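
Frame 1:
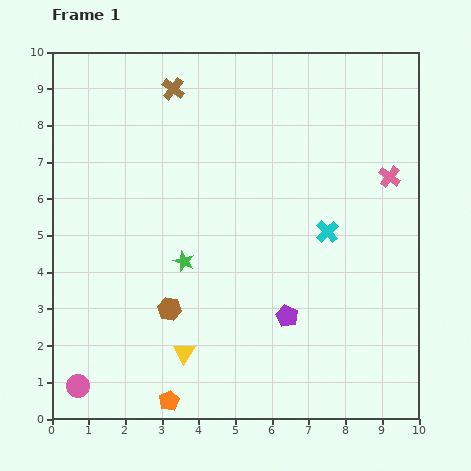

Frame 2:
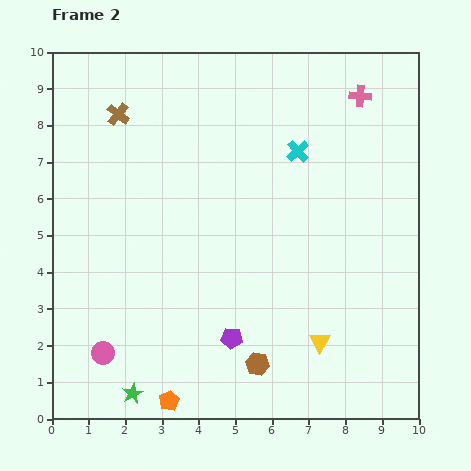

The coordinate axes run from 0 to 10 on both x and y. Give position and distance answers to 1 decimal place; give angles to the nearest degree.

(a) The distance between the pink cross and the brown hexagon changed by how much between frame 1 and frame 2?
+0.8

Distance in frame 1: 7.0. Distance in frame 2: 7.8.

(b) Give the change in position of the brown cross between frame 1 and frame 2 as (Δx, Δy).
(-1.5, -0.7)

The brown cross was at (3.3, 9.0) in frame 1 and (1.8, 8.3) in frame 2.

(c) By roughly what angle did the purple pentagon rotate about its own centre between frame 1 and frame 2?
21° counter-clockwise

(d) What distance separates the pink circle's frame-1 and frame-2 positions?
1.1

The pink circle moved from (0.7, 0.9) to (1.4, 1.8), a distance of √(0.7² + 0.9²) ≈ 1.1.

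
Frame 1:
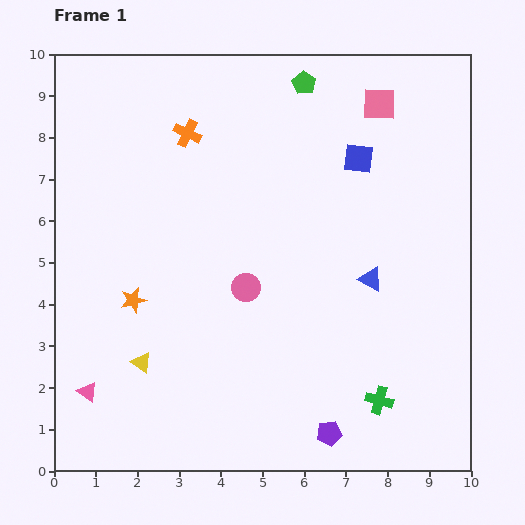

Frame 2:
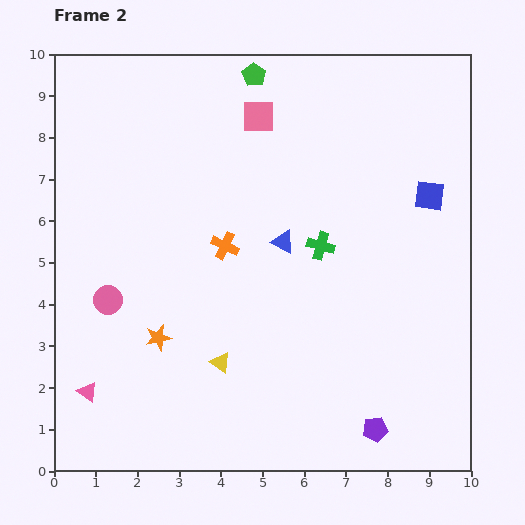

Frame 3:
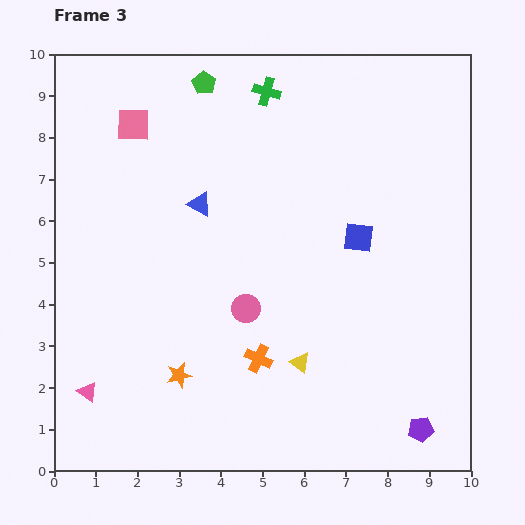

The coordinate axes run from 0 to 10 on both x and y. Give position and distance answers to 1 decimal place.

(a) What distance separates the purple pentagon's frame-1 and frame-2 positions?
1.1

The purple pentagon moved from (6.6, 0.9) to (7.7, 1.0), a distance of √(1.1² + 0.1²) ≈ 1.1.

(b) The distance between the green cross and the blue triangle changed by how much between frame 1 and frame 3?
+0.2

Distance in frame 1: 2.9. Distance in frame 3: 3.1.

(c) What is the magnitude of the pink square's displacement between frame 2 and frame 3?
3.0

The pink square moved from (4.9, 8.5) to (1.9, 8.3), a distance of √(3.0² + 0.2²) ≈ 3.0.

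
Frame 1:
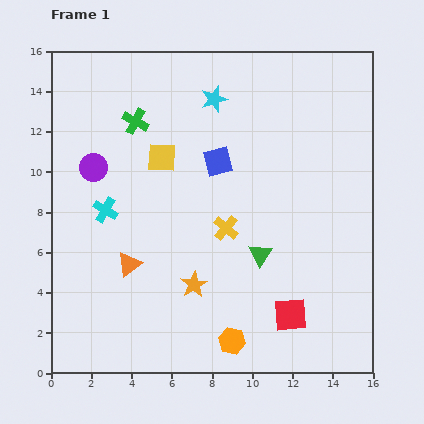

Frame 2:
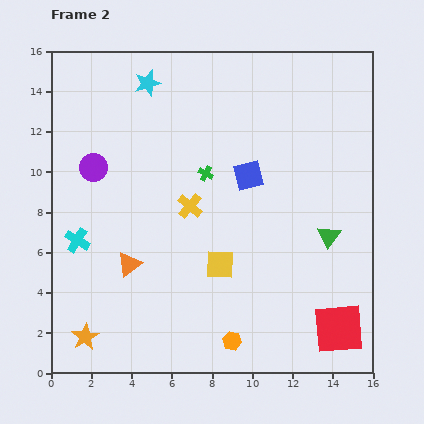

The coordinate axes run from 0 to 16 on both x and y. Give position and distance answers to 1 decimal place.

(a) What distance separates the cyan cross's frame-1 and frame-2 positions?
2.1

The cyan cross moved from (2.7, 8.1) to (1.3, 6.6), a distance of √(1.4² + 1.5²) ≈ 2.1.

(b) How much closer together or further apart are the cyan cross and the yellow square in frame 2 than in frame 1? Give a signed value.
+3.4

Distance in frame 1: 3.8. Distance in frame 2: 7.2.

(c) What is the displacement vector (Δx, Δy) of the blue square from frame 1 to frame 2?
(1.5, -0.7)

The blue square was at (8.3, 10.5) in frame 1 and (9.8, 9.8) in frame 2.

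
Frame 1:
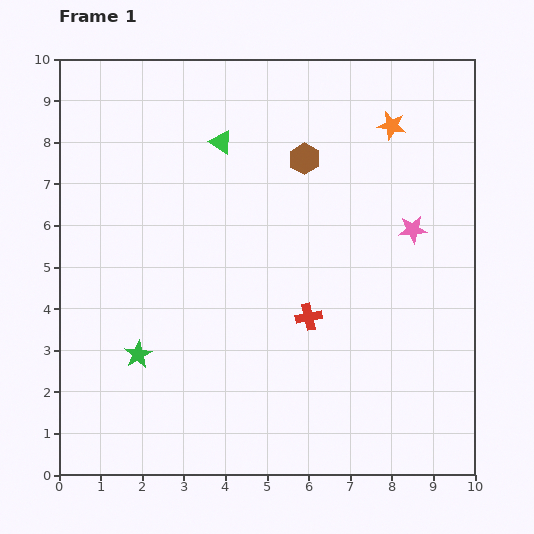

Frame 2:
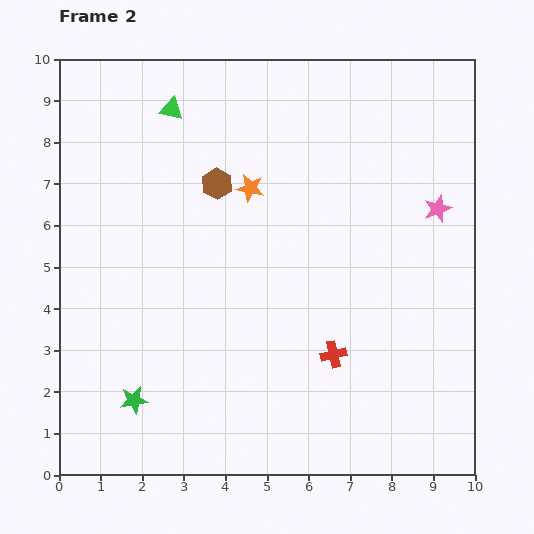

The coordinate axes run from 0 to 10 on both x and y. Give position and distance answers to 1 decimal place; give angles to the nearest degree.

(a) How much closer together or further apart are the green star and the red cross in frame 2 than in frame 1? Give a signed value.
+0.7

Distance in frame 1: 4.2. Distance in frame 2: 4.9.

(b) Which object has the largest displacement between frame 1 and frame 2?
the orange star

(moved 3.7; next 2.2)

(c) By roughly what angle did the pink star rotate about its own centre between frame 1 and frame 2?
15° counter-clockwise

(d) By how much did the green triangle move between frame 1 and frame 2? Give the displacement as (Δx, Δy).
(-1.2, 0.8)

The green triangle was at (3.9, 8.0) in frame 1 and (2.7, 8.8) in frame 2.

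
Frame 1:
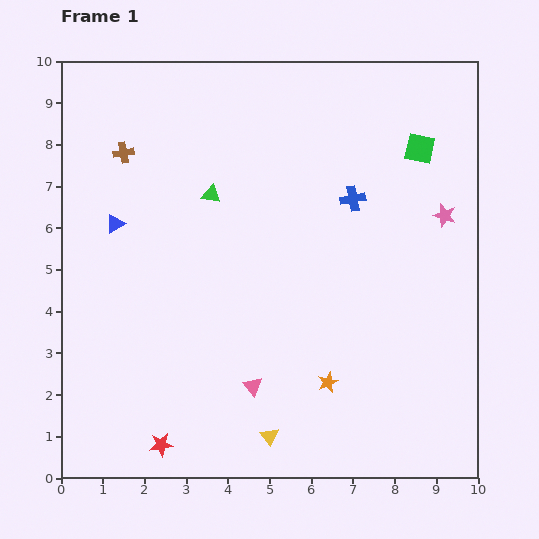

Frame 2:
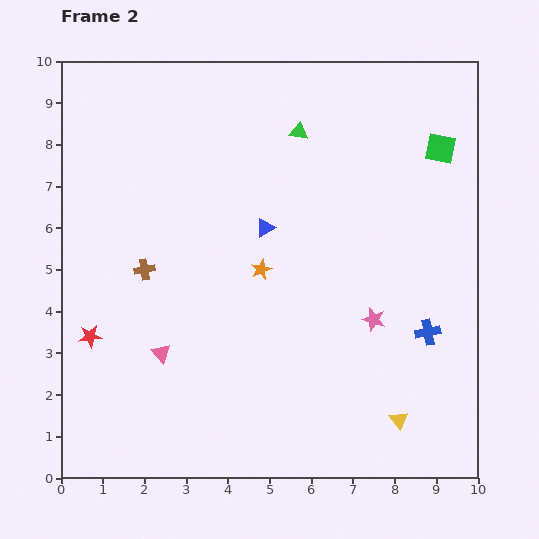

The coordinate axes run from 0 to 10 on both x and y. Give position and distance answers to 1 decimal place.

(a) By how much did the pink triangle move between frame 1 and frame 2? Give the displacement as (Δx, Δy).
(-2.2, 0.8)

The pink triangle was at (4.6, 2.2) in frame 1 and (2.4, 3.0) in frame 2.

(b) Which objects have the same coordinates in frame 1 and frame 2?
none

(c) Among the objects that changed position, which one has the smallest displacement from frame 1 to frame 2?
the green square

(moved 0.5)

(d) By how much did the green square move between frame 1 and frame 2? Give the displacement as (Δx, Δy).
(0.5, 0.0)

The green square was at (8.6, 7.9) in frame 1 and (9.1, 7.9) in frame 2.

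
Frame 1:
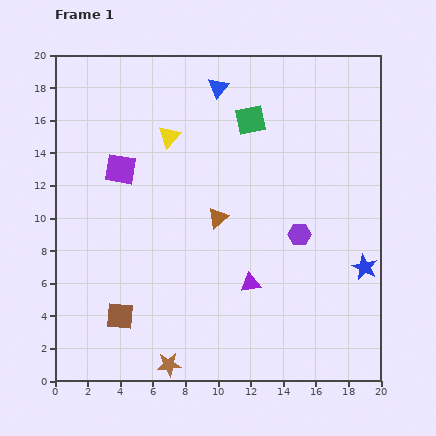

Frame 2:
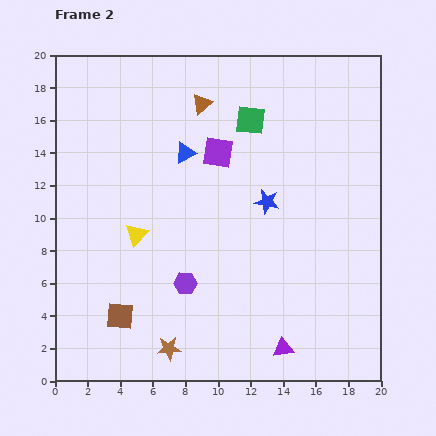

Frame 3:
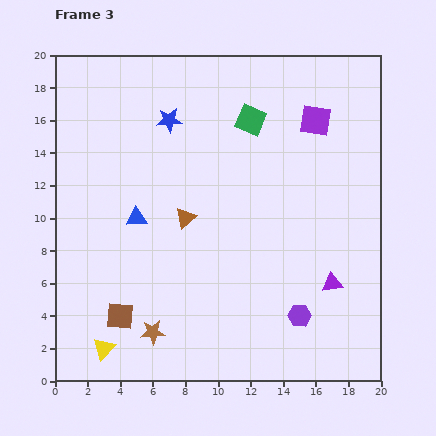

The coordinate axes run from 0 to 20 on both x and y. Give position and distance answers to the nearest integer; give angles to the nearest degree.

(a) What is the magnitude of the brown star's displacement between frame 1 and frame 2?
1

The brown star moved from (7, 1) to (7, 2), a distance of √(0² + 1²) ≈ 1.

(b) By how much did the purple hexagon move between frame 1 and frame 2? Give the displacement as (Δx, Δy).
(-7, -3)

The purple hexagon was at (15, 9) in frame 1 and (8, 6) in frame 2.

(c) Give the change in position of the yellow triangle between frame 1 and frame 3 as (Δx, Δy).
(-4, -13)

The yellow triangle was at (7, 15) in frame 1 and (3, 2) in frame 3.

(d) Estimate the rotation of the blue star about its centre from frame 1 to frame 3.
30° counter-clockwise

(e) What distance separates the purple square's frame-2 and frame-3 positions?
6

The purple square moved from (10, 14) to (16, 16), a distance of √(6² + 2²) ≈ 6.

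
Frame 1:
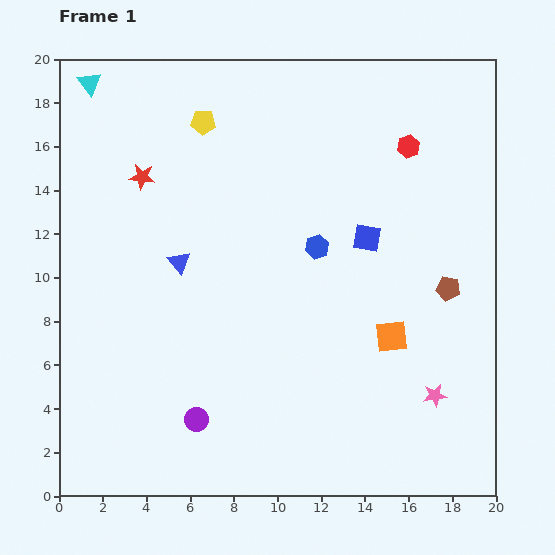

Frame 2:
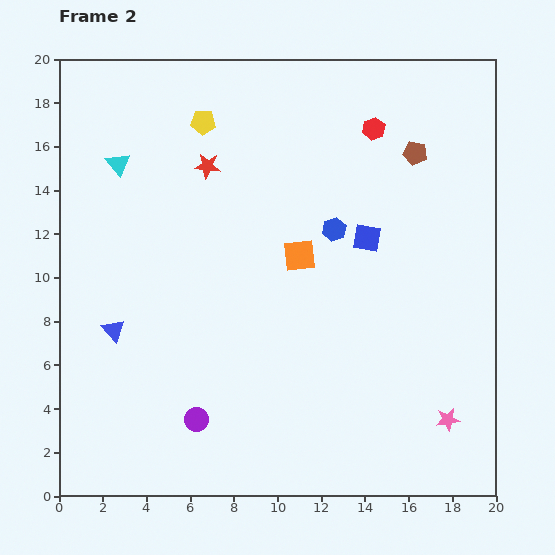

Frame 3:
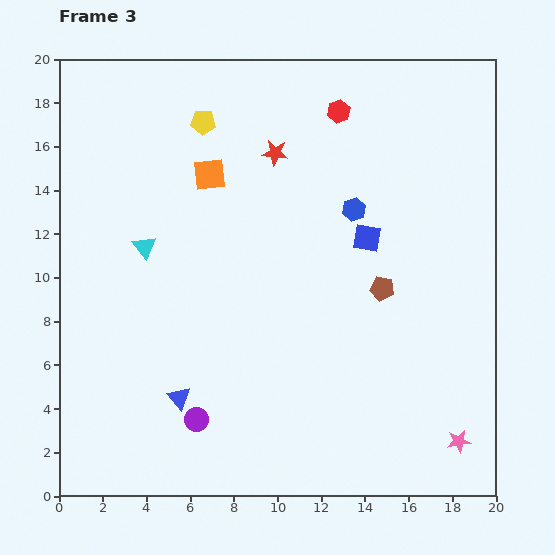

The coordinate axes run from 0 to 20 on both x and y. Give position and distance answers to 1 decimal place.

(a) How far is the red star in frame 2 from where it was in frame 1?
3.0

The red star moved from (3.8, 14.6) to (6.8, 15.1), a distance of √(3.0² + 0.5²) ≈ 3.0.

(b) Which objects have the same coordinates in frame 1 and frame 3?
the purple circle, the blue square, the yellow pentagon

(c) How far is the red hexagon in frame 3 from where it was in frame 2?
1.8

The red hexagon moved from (14.4, 16.8) to (12.8, 17.6), a distance of √(1.6² + 0.8²) ≈ 1.8.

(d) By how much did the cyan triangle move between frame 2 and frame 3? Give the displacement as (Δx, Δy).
(1.2, -3.8)

The cyan triangle was at (2.7, 15.2) in frame 2 and (3.9, 11.4) in frame 3.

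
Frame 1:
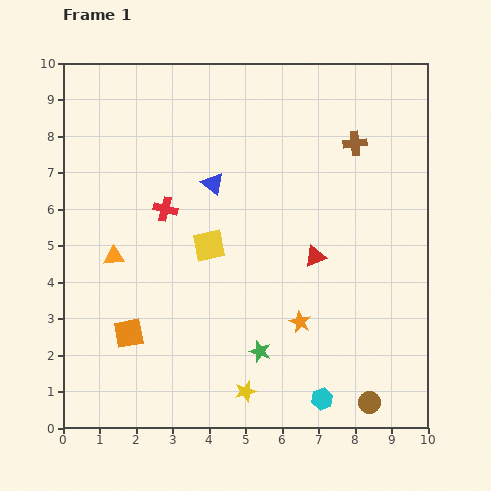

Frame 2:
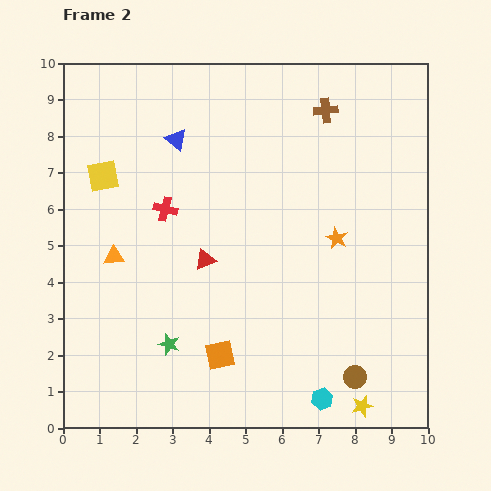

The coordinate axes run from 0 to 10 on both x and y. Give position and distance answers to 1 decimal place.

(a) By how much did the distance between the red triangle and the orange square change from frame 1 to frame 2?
-2.9

Distance in frame 1: 5.5. Distance in frame 2: 2.6.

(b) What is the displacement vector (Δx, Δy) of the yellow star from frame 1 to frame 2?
(3.2, -0.4)

The yellow star was at (5.0, 1.0) in frame 1 and (8.2, 0.6) in frame 2.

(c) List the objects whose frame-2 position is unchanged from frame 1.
the red cross, the orange triangle, the cyan hexagon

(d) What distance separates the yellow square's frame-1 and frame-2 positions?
3.5

The yellow square moved from (4.0, 5.0) to (1.1, 6.9), a distance of √(2.9² + 1.9²) ≈ 3.5.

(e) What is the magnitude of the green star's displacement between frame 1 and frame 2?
2.5

The green star moved from (5.4, 2.1) to (2.9, 2.3), a distance of √(2.5² + 0.2²) ≈ 2.5.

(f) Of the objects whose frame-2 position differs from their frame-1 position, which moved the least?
the brown circle

(moved 0.8)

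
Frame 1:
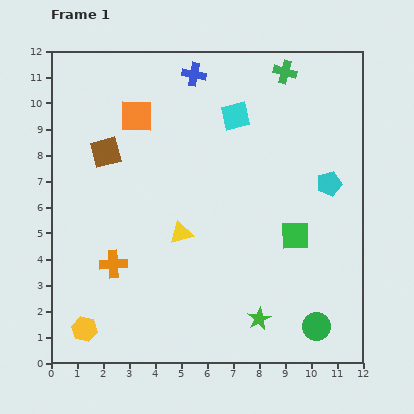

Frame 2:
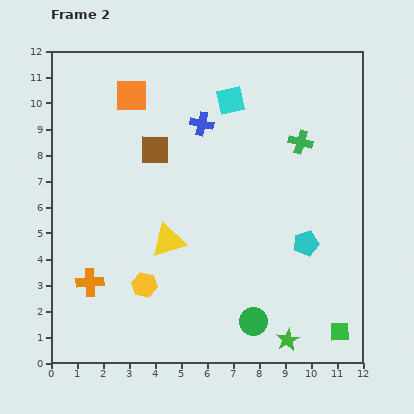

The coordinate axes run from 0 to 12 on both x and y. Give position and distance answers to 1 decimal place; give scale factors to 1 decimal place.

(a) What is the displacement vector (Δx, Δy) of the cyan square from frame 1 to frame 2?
(-0.2, 0.6)

The cyan square was at (7.1, 9.5) in frame 1 and (6.9, 10.1) in frame 2.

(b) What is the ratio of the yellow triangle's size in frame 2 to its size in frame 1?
1.5×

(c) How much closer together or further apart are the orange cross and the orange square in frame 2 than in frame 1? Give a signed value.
+1.6

Distance in frame 1: 5.8. Distance in frame 2: 7.4.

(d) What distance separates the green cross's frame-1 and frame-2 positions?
2.8

The green cross moved from (9.0, 11.2) to (9.6, 8.5), a distance of √(0.6² + 2.7²) ≈ 2.8.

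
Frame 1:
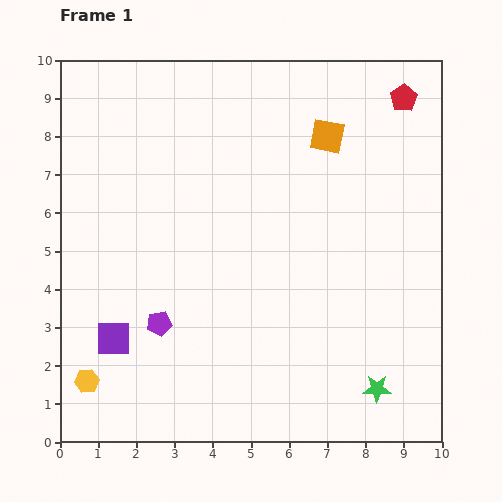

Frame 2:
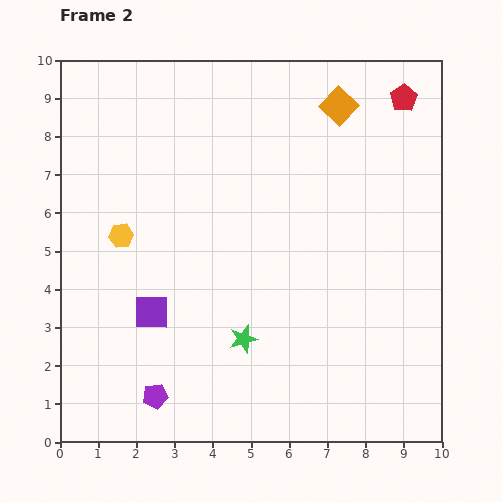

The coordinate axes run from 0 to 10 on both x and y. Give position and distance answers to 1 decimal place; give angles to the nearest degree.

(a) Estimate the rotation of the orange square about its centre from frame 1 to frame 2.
32° clockwise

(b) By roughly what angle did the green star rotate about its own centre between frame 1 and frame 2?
17° counter-clockwise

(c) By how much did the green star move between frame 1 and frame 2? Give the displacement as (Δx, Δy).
(-3.5, 1.3)

The green star was at (8.3, 1.4) in frame 1 and (4.8, 2.7) in frame 2.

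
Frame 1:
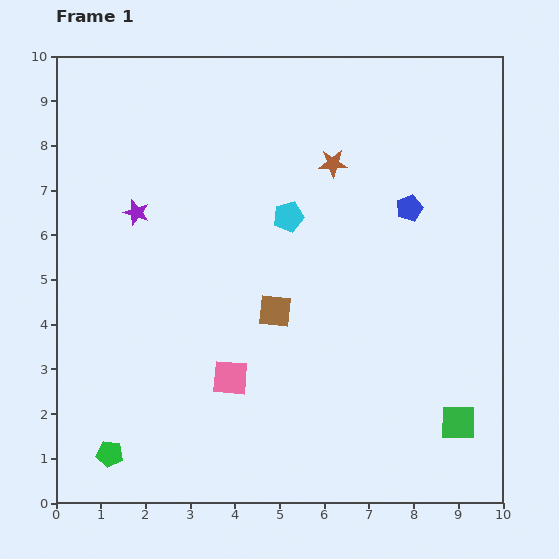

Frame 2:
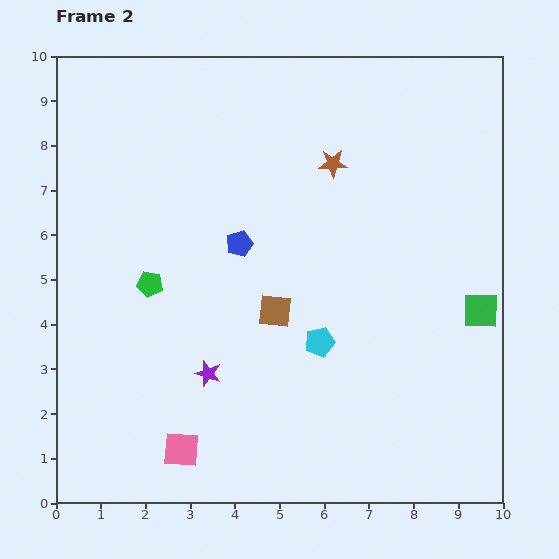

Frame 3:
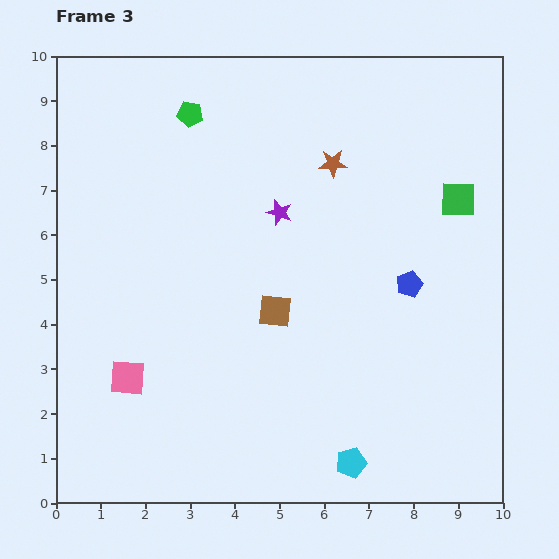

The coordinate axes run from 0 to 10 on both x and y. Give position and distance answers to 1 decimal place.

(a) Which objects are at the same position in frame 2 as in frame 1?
the brown star, the brown square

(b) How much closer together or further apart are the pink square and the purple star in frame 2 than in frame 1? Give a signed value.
-2.5

Distance in frame 1: 4.3. Distance in frame 2: 1.8.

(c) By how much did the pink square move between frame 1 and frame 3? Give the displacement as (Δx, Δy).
(-2.3, 0.0)

The pink square was at (3.9, 2.8) in frame 1 and (1.6, 2.8) in frame 3.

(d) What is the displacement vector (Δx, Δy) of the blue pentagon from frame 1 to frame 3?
(0.0, -1.7)

The blue pentagon was at (7.9, 6.6) in frame 1 and (7.9, 4.9) in frame 3.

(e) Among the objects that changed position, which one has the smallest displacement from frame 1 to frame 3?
the blue pentagon

(moved 1.7)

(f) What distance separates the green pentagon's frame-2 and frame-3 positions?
3.9

The green pentagon moved from (2.1, 4.9) to (3.0, 8.7), a distance of √(0.9² + 3.8²) ≈ 3.9.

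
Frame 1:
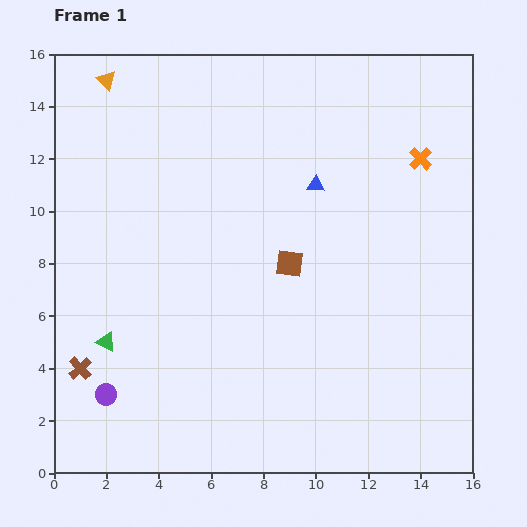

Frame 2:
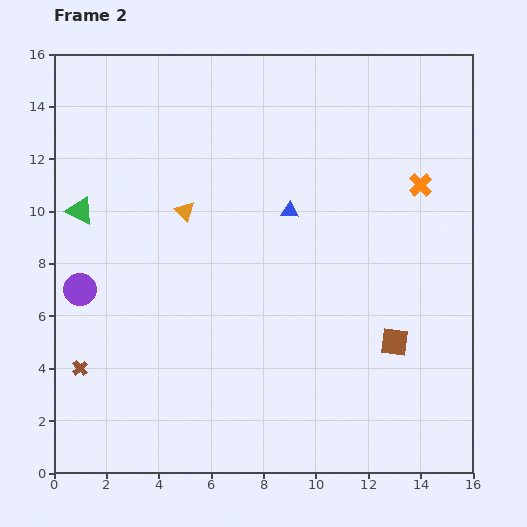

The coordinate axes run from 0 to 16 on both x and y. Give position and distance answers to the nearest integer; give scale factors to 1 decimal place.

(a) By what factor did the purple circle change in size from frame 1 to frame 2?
1.5×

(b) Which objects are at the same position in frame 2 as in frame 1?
the brown cross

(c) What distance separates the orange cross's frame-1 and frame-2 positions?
1

The orange cross moved from (14, 12) to (14, 11), a distance of √(0² + 1²) ≈ 1.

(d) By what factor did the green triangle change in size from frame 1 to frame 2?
1.4×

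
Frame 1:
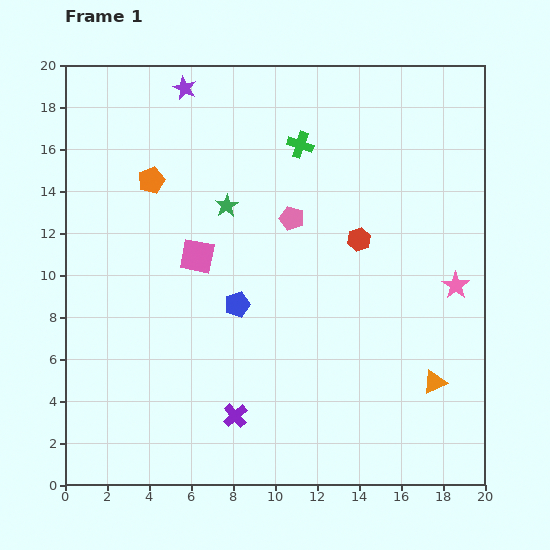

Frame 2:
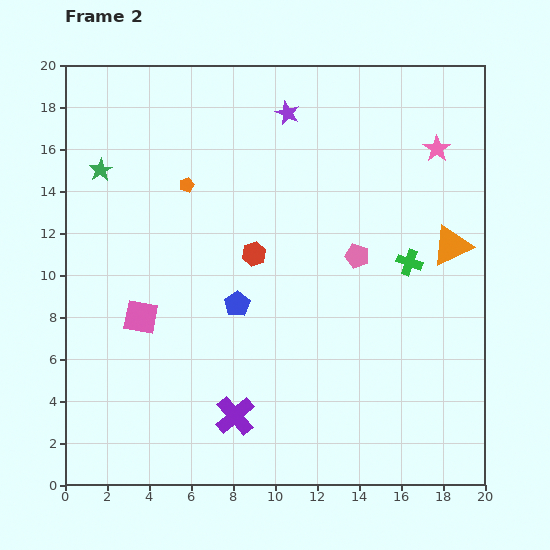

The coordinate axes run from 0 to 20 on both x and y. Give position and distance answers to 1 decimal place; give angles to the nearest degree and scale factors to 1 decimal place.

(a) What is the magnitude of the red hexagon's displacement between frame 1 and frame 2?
5.0

The red hexagon moved from (14.0, 11.7) to (9.0, 11.0), a distance of √(5.0² + 0.7²) ≈ 5.0.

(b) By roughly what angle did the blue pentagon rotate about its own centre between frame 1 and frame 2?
16° counter-clockwise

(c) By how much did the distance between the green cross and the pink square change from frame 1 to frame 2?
+5.9

Distance in frame 1: 7.2. Distance in frame 2: 13.1.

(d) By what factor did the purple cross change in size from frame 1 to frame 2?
1.6×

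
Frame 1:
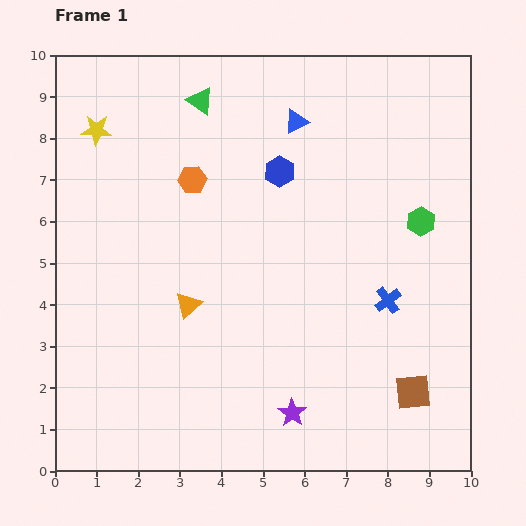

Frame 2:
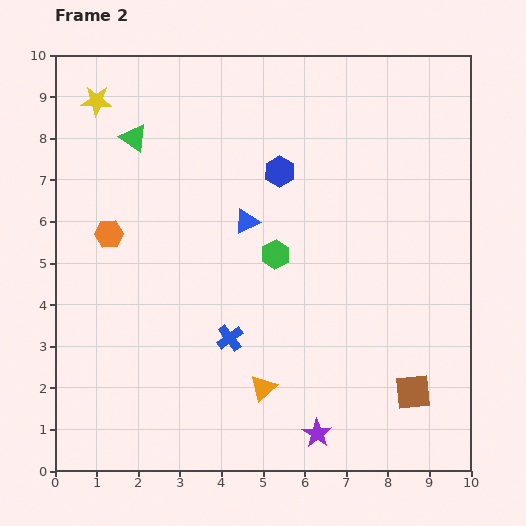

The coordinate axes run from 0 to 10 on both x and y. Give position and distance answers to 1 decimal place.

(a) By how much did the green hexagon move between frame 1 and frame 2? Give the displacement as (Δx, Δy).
(-3.5, -0.8)

The green hexagon was at (8.8, 6.0) in frame 1 and (5.3, 5.2) in frame 2.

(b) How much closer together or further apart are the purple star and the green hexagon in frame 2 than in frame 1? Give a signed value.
-1.1

Distance in frame 1: 5.5. Distance in frame 2: 4.4.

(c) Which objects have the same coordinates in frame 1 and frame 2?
the blue hexagon, the brown square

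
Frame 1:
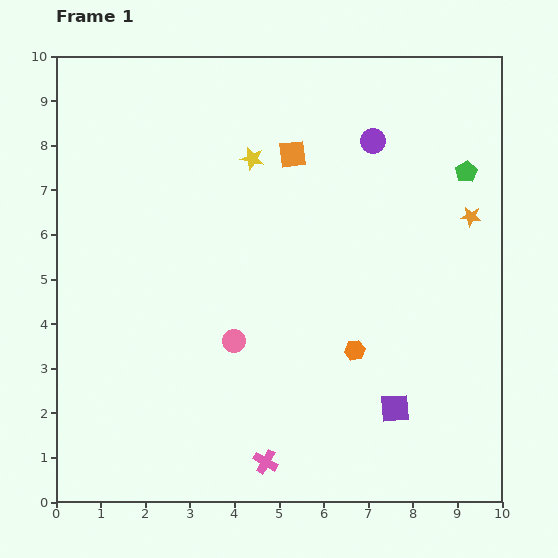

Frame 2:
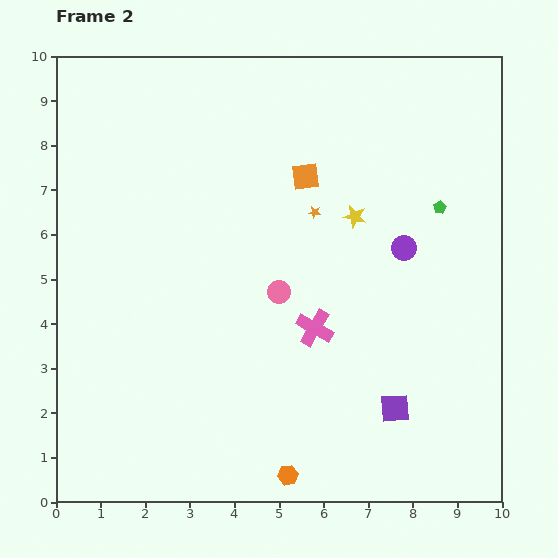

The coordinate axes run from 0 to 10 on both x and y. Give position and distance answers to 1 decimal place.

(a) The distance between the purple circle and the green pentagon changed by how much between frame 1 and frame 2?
-1.0

Distance in frame 1: 2.2. Distance in frame 2: 1.2.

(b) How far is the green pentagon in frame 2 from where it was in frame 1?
1.0

The green pentagon moved from (9.2, 7.4) to (8.6, 6.6), a distance of √(0.6² + 0.8²) ≈ 1.0.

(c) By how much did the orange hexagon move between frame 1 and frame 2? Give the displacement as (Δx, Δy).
(-1.5, -2.8)

The orange hexagon was at (6.7, 3.4) in frame 1 and (5.2, 0.6) in frame 2.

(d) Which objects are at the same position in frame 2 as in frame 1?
the purple square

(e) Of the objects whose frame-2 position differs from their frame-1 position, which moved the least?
the orange square

(moved 0.6)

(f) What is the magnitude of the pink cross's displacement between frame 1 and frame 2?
3.2

The pink cross moved from (4.7, 0.9) to (5.8, 3.9), a distance of √(1.1² + 3.0²) ≈ 3.2.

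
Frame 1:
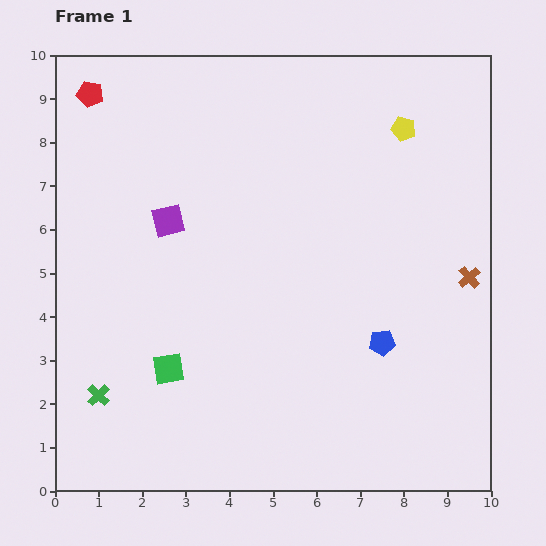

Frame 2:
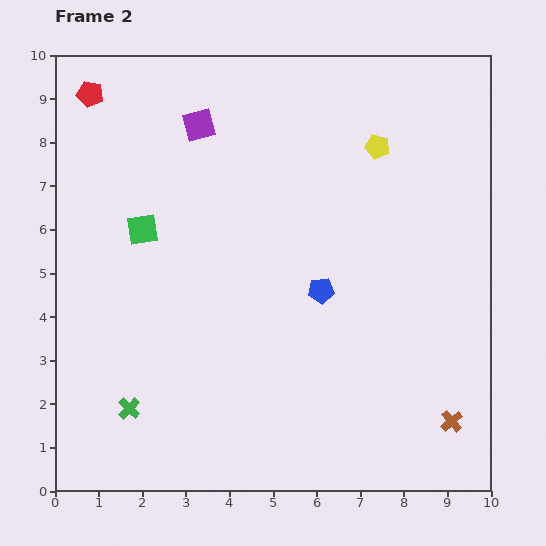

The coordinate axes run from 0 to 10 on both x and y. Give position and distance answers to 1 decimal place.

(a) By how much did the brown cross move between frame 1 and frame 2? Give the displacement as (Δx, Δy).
(-0.4, -3.3)

The brown cross was at (9.5, 4.9) in frame 1 and (9.1, 1.6) in frame 2.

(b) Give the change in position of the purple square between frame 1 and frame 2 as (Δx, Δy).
(0.7, 2.2)

The purple square was at (2.6, 6.2) in frame 1 and (3.3, 8.4) in frame 2.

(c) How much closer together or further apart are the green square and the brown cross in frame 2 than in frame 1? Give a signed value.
+1.2

Distance in frame 1: 7.2. Distance in frame 2: 8.4.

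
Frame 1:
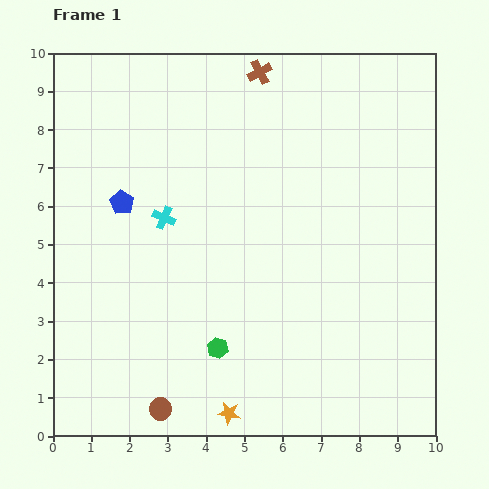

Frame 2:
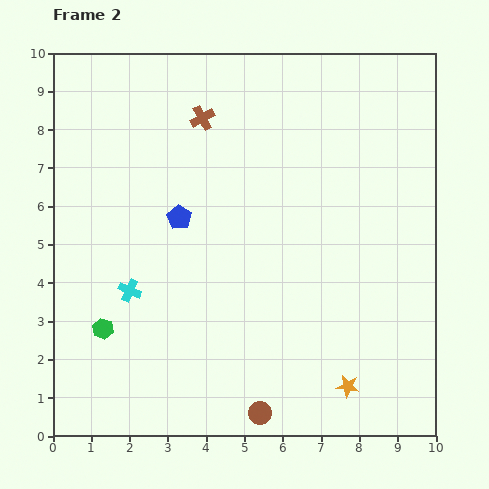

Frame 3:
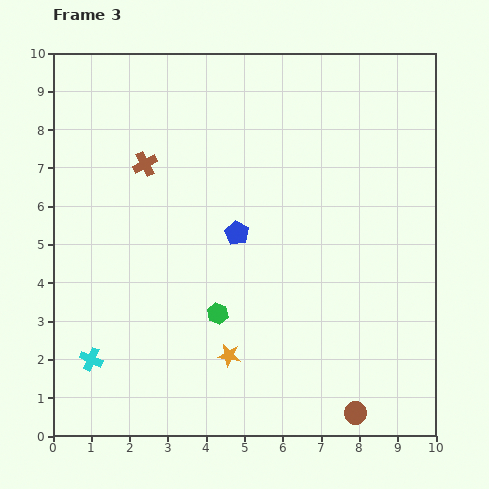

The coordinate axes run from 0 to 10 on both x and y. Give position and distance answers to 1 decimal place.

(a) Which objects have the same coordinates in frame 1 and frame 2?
none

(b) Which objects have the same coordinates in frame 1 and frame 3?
none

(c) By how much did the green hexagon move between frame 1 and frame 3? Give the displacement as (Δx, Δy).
(0.0, 0.9)

The green hexagon was at (4.3, 2.3) in frame 1 and (4.3, 3.2) in frame 3.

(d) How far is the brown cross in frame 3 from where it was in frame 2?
1.9

The brown cross moved from (3.9, 8.3) to (2.4, 7.1), a distance of √(1.5² + 1.2²) ≈ 1.9.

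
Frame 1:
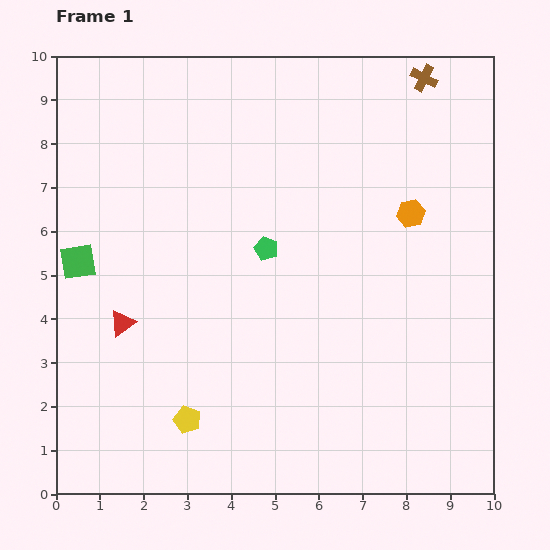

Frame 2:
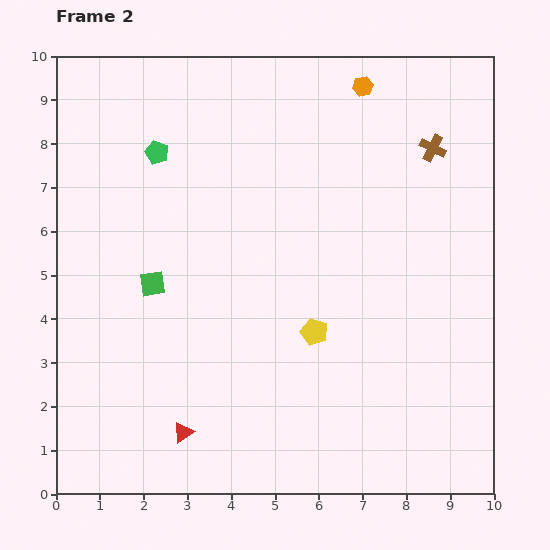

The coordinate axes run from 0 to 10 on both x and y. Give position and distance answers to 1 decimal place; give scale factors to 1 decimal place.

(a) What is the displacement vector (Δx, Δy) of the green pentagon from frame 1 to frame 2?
(-2.5, 2.2)

The green pentagon was at (4.8, 5.6) in frame 1 and (2.3, 7.8) in frame 2.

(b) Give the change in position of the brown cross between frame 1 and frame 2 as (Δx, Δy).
(0.2, -1.6)

The brown cross was at (8.4, 9.5) in frame 1 and (8.6, 7.9) in frame 2.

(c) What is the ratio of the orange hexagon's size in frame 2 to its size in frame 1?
0.7×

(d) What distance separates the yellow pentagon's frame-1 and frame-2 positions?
3.5

The yellow pentagon moved from (3.0, 1.7) to (5.9, 3.7), a distance of √(2.9² + 2.0²) ≈ 3.5.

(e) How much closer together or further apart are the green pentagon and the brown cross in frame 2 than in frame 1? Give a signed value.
+1.0

Distance in frame 1: 5.3. Distance in frame 2: 6.3.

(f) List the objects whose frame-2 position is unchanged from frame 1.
none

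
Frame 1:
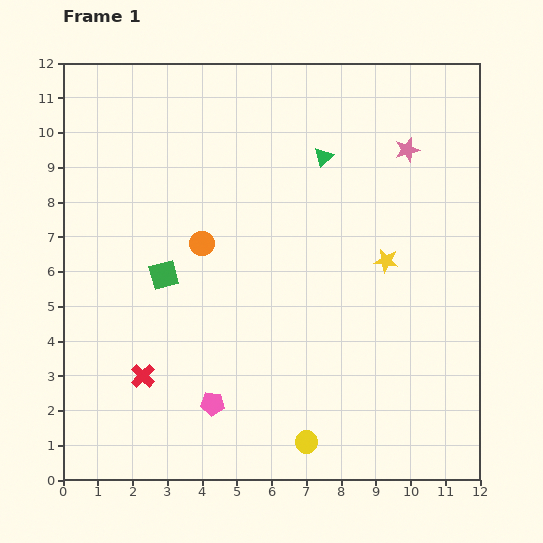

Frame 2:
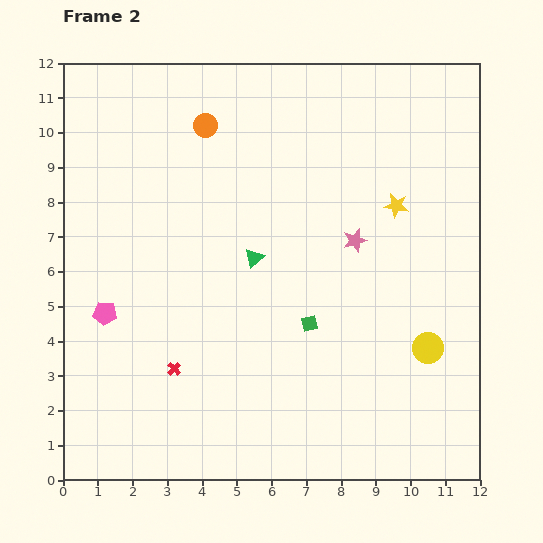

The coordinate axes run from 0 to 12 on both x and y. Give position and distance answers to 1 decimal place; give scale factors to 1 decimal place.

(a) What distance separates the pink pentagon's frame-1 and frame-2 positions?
4.0

The pink pentagon moved from (4.3, 2.2) to (1.2, 4.8), a distance of √(3.1² + 2.6²) ≈ 4.0.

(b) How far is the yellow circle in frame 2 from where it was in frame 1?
4.4

The yellow circle moved from (7.0, 1.1) to (10.5, 3.8), a distance of √(3.5² + 2.7²) ≈ 4.4.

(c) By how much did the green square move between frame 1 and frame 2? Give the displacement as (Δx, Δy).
(4.2, -1.4)

The green square was at (2.9, 5.9) in frame 1 and (7.1, 4.5) in frame 2.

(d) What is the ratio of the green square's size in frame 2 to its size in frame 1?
0.6×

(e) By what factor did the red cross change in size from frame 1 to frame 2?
0.6×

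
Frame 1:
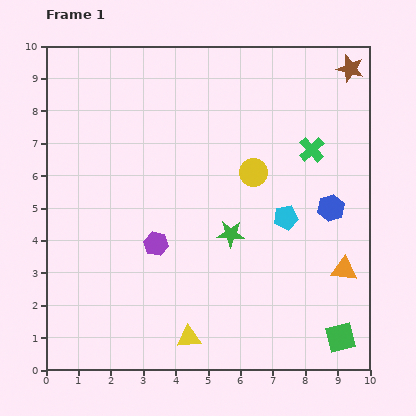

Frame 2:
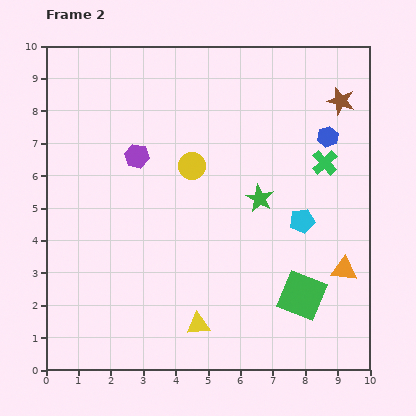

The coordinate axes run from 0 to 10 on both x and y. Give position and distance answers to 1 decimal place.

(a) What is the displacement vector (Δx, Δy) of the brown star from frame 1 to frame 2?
(-0.3, -1.0)

The brown star was at (9.4, 9.3) in frame 1 and (9.1, 8.3) in frame 2.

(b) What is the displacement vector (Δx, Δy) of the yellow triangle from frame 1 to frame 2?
(0.3, 0.4)

The yellow triangle was at (4.4, 1.0) in frame 1 and (4.7, 1.4) in frame 2.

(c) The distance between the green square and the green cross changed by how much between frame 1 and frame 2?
-1.7

Distance in frame 1: 5.9. Distance in frame 2: 4.2.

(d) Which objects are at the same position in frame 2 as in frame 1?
the orange triangle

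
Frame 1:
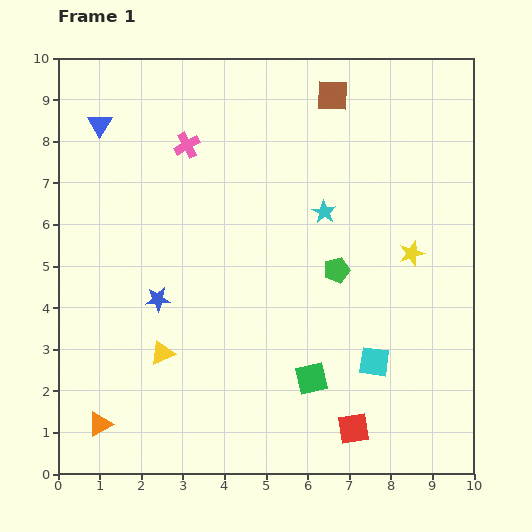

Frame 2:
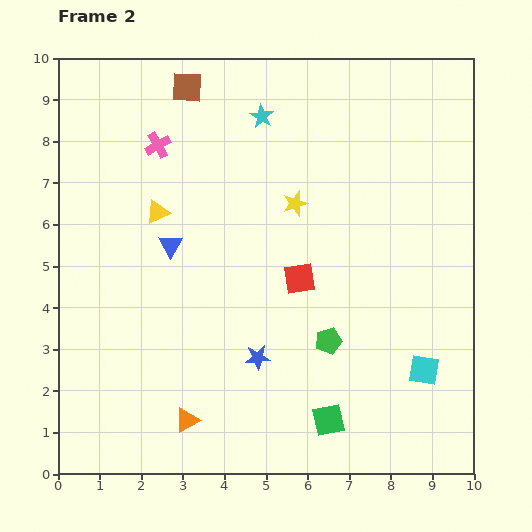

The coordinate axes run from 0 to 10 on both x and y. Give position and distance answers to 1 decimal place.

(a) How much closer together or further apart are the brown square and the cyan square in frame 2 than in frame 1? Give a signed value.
+2.4

Distance in frame 1: 6.5. Distance in frame 2: 8.9.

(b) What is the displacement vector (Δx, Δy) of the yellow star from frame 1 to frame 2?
(-2.8, 1.2)

The yellow star was at (8.5, 5.3) in frame 1 and (5.7, 6.5) in frame 2.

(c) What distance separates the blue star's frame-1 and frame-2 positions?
2.8

The blue star moved from (2.4, 4.2) to (4.8, 2.8), a distance of √(2.4² + 1.4²) ≈ 2.8.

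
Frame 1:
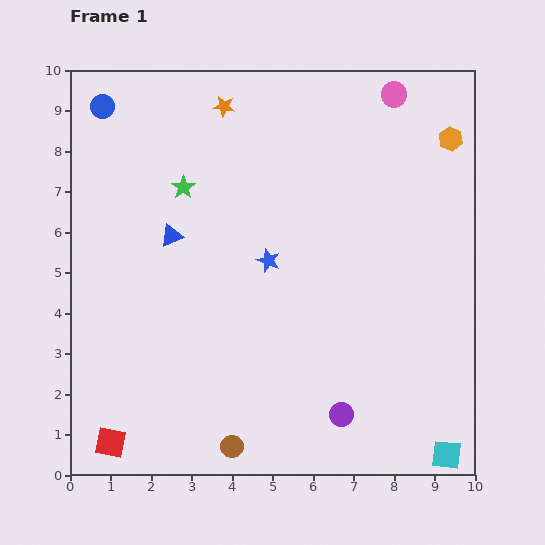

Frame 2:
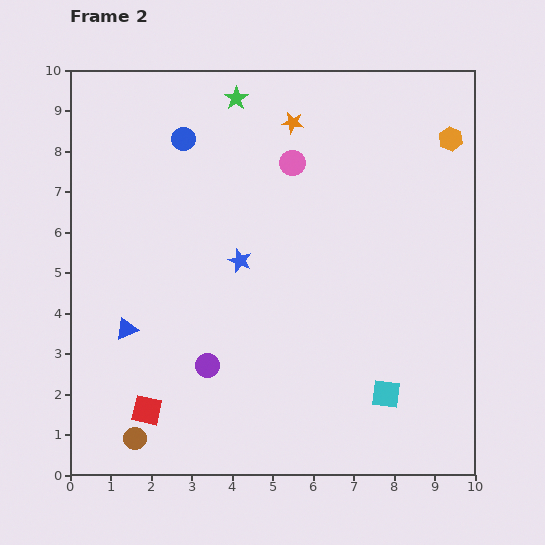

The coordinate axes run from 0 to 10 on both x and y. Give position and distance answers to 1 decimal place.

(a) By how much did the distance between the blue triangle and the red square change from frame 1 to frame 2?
-3.2

Distance in frame 1: 5.3. Distance in frame 2: 2.1.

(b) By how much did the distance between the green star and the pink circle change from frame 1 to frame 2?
-3.6

Distance in frame 1: 5.7. Distance in frame 2: 2.1.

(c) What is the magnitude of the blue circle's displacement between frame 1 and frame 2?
2.2

The blue circle moved from (0.8, 9.1) to (2.8, 8.3), a distance of √(2.0² + 0.8²) ≈ 2.2.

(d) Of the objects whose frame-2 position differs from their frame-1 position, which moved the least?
the blue star

(moved 0.7)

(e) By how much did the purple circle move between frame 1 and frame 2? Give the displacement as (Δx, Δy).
(-3.3, 1.2)

The purple circle was at (6.7, 1.5) in frame 1 and (3.4, 2.7) in frame 2.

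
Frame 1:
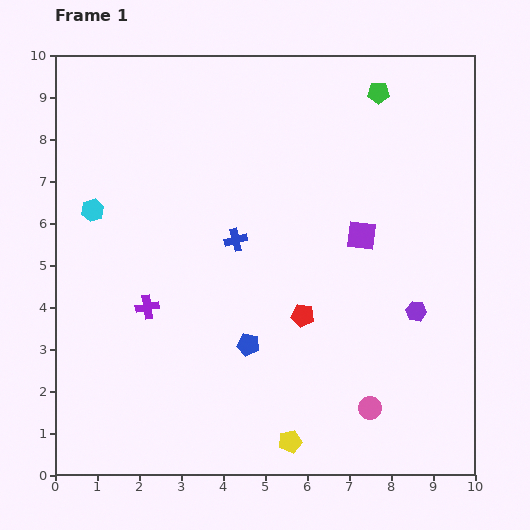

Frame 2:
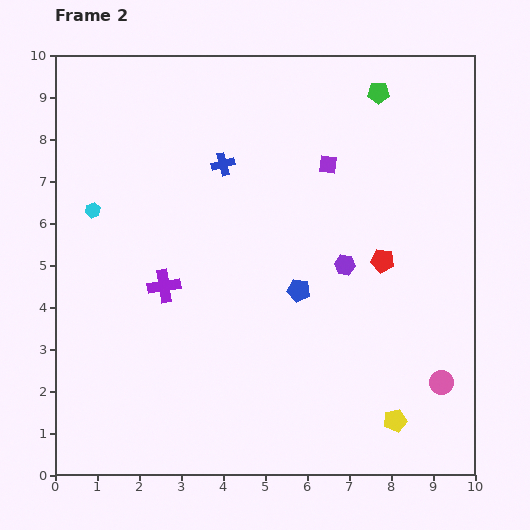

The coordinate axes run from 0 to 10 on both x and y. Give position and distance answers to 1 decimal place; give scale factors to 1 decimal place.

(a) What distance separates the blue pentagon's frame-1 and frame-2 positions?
1.8

The blue pentagon moved from (4.6, 3.1) to (5.8, 4.4), a distance of √(1.2² + 1.3²) ≈ 1.8.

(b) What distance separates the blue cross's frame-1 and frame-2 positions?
1.8

The blue cross moved from (4.3, 5.6) to (4.0, 7.4), a distance of √(0.3² + 1.8²) ≈ 1.8.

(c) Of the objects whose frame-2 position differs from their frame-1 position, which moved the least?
the purple cross

(moved 0.6)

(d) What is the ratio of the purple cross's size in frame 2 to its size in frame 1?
1.4×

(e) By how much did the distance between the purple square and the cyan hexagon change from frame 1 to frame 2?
-0.7

Distance in frame 1: 6.4. Distance in frame 2: 5.7.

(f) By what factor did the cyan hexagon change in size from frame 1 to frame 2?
0.7×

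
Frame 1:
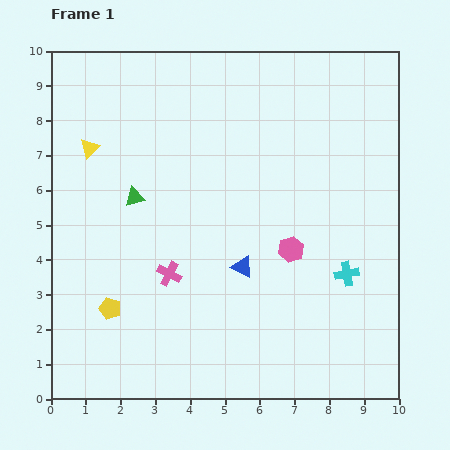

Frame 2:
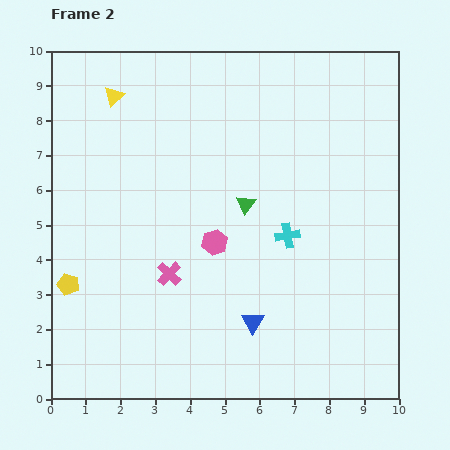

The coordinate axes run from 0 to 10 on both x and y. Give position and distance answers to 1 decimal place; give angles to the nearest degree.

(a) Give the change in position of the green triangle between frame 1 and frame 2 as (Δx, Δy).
(3.2, -0.2)

The green triangle was at (2.4, 5.8) in frame 1 and (5.6, 5.6) in frame 2.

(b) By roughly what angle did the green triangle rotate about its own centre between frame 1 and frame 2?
40° counter-clockwise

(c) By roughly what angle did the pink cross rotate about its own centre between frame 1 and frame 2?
17° clockwise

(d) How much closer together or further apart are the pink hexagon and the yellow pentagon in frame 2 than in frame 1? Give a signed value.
-1.1

Distance in frame 1: 5.5. Distance in frame 2: 4.4.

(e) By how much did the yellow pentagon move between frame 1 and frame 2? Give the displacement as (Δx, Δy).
(-1.2, 0.7)

The yellow pentagon was at (1.7, 2.6) in frame 1 and (0.5, 3.3) in frame 2.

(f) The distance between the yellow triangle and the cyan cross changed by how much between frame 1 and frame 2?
-1.8

Distance in frame 1: 8.2. Distance in frame 2: 6.4.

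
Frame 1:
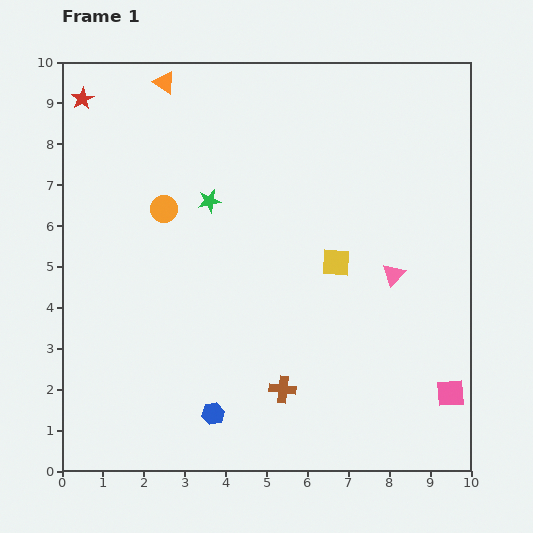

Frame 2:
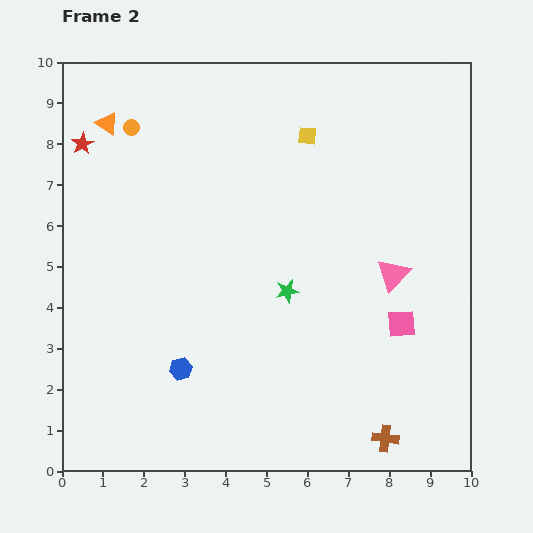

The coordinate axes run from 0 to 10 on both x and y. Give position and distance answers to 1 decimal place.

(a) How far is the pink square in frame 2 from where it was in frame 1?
2.1

The pink square moved from (9.5, 1.9) to (8.3, 3.6), a distance of √(1.2² + 1.7²) ≈ 2.1.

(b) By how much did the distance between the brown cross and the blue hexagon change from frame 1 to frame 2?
+3.5

Distance in frame 1: 1.8. Distance in frame 2: 5.3.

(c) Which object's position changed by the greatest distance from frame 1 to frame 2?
the yellow square

(moved 3.2; next 2.9)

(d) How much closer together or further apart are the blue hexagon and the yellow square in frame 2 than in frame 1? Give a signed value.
+1.7

Distance in frame 1: 4.8. Distance in frame 2: 6.5.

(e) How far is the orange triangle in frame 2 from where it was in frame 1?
1.7

The orange triangle moved from (2.5, 9.5) to (1.1, 8.5), a distance of √(1.4² + 1.0²) ≈ 1.7.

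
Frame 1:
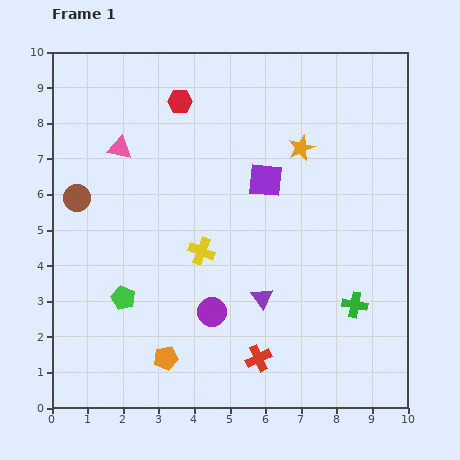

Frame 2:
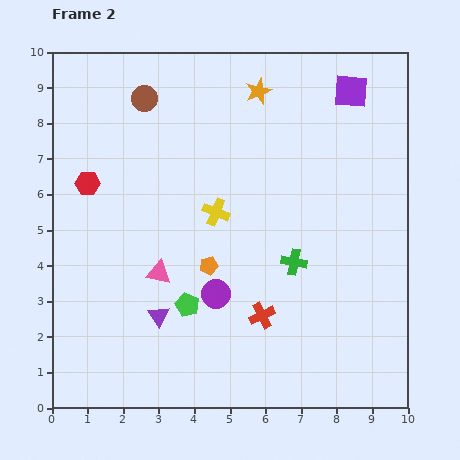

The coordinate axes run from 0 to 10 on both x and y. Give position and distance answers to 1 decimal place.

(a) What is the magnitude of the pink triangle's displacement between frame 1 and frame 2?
3.7

The pink triangle moved from (1.9, 7.3) to (3.0, 3.8), a distance of √(1.1² + 3.5²) ≈ 3.7.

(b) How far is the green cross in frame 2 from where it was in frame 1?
2.1

The green cross moved from (8.5, 2.9) to (6.8, 4.1), a distance of √(1.7² + 1.2²) ≈ 2.1.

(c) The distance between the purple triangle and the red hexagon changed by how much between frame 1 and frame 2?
-1.8

Distance in frame 1: 6.0. Distance in frame 2: 4.2.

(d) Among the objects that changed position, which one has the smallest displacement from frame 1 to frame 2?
the purple circle

(moved 0.5)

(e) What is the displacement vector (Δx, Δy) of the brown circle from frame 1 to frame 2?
(1.9, 2.8)

The brown circle was at (0.7, 5.9) in frame 1 and (2.6, 8.7) in frame 2.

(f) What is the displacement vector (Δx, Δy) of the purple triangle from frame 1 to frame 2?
(-2.9, -0.5)

The purple triangle was at (5.9, 3.1) in frame 1 and (3.0, 2.6) in frame 2.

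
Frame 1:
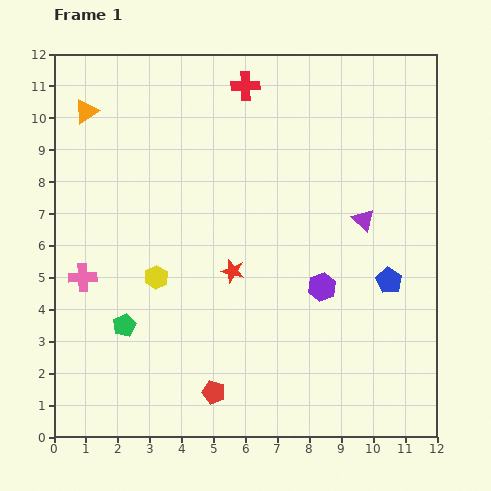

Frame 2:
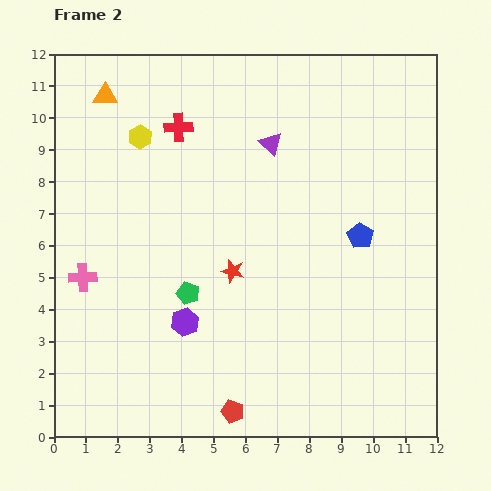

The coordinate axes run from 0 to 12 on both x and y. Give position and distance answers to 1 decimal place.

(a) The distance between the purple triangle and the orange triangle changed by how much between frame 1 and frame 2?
-3.9

Distance in frame 1: 9.3. Distance in frame 2: 5.4.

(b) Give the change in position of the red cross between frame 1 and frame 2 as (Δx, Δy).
(-2.1, -1.3)

The red cross was at (6.0, 11.0) in frame 1 and (3.9, 9.7) in frame 2.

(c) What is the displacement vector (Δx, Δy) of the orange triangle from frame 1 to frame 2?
(0.6, 0.5)

The orange triangle was at (1.0, 10.2) in frame 1 and (1.6, 10.7) in frame 2.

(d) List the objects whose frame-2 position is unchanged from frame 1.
the pink cross, the red star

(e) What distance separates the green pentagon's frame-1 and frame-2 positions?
2.2

The green pentagon moved from (2.2, 3.5) to (4.2, 4.5), a distance of √(2.0² + 1.0²) ≈ 2.2.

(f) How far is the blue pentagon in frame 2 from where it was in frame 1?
1.7

The blue pentagon moved from (10.5, 4.9) to (9.6, 6.3), a distance of √(0.9² + 1.4²) ≈ 1.7.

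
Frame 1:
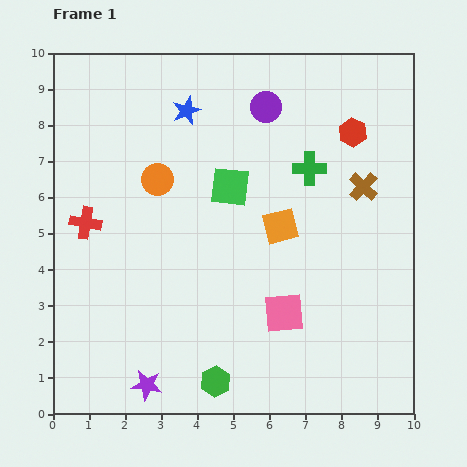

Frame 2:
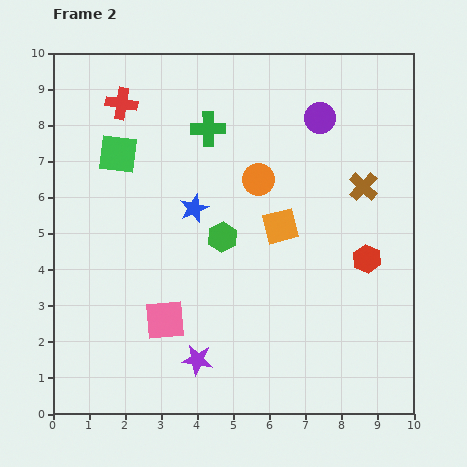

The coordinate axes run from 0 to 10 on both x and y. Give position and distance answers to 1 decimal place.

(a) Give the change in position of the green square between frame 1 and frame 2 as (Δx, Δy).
(-3.1, 0.9)

The green square was at (4.9, 6.3) in frame 1 and (1.8, 7.2) in frame 2.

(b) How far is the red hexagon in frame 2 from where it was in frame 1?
3.5

The red hexagon moved from (8.3, 7.8) to (8.7, 4.3), a distance of √(0.4² + 3.5²) ≈ 3.5.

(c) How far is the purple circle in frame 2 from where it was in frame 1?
1.5

The purple circle moved from (5.9, 8.5) to (7.4, 8.2), a distance of √(1.5² + 0.3²) ≈ 1.5.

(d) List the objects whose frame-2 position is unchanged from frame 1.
the orange square, the brown cross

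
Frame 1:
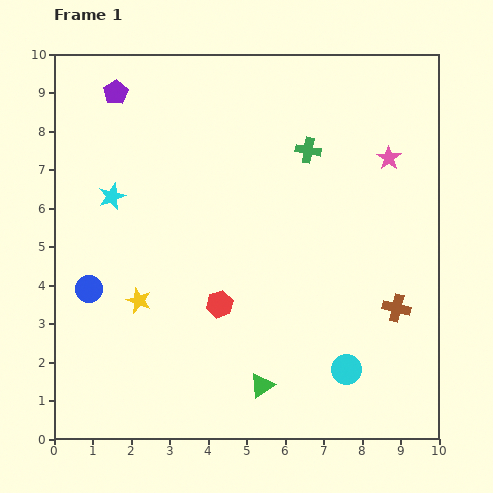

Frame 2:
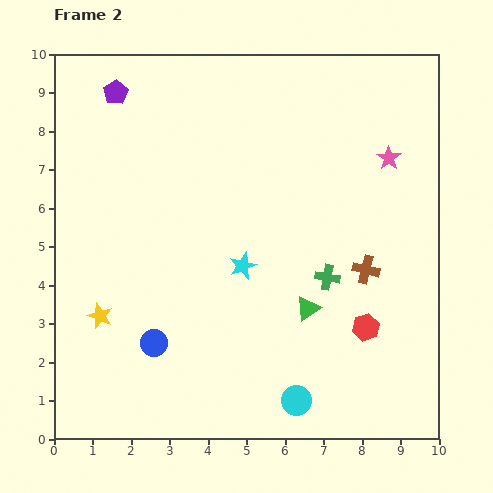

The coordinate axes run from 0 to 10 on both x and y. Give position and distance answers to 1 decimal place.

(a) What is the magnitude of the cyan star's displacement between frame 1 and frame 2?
3.8

The cyan star moved from (1.5, 6.3) to (4.9, 4.5), a distance of √(3.4² + 1.8²) ≈ 3.8.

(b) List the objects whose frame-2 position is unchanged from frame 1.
the purple pentagon, the pink star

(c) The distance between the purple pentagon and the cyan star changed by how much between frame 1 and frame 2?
+2.9

Distance in frame 1: 2.7. Distance in frame 2: 5.6.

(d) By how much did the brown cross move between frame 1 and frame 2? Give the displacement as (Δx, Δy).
(-0.8, 1.0)

The brown cross was at (8.9, 3.4) in frame 1 and (8.1, 4.4) in frame 2.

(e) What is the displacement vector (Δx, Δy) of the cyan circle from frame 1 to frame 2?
(-1.3, -0.8)

The cyan circle was at (7.6, 1.8) in frame 1 and (6.3, 1.0) in frame 2.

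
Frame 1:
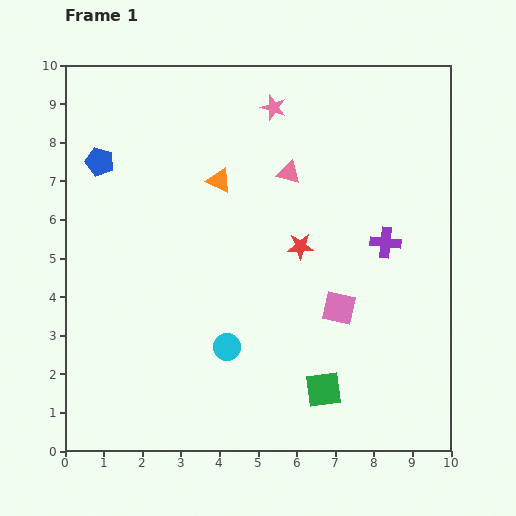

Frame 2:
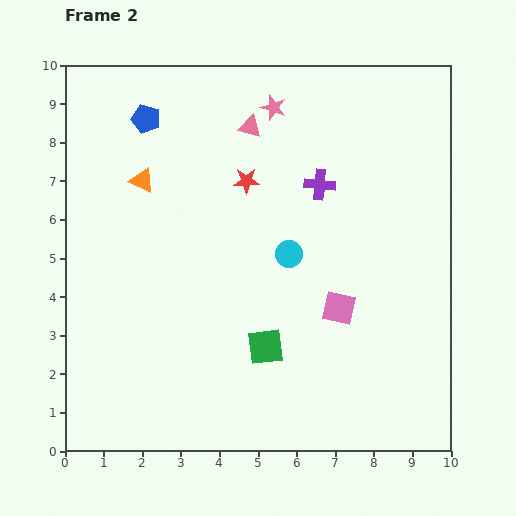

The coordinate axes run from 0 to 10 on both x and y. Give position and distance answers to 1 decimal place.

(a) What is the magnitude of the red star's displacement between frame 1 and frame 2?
2.2

The red star moved from (6.1, 5.3) to (4.7, 7.0), a distance of √(1.4² + 1.7²) ≈ 2.2.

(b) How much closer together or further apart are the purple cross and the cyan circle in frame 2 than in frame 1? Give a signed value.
-2.9

Distance in frame 1: 4.9. Distance in frame 2: 2.0.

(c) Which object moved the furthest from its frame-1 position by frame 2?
the cyan circle

(moved 2.9; next 2.3)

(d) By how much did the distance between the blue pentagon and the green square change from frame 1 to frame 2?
-1.6

Distance in frame 1: 8.3. Distance in frame 2: 6.7.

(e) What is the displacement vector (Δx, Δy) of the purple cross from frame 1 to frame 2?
(-1.7, 1.5)

The purple cross was at (8.3, 5.4) in frame 1 and (6.6, 6.9) in frame 2.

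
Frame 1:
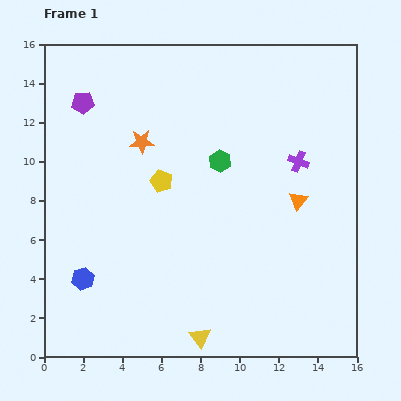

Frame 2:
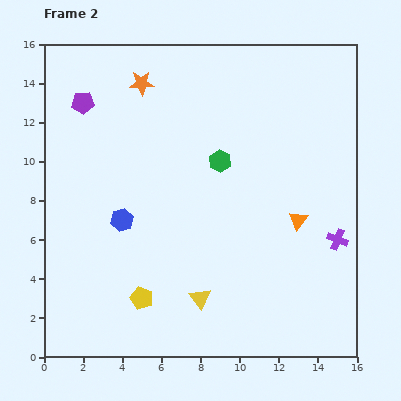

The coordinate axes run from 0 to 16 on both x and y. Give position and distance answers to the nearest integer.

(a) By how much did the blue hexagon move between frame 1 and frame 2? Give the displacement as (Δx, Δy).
(2, 3)

The blue hexagon was at (2, 4) in frame 1 and (4, 7) in frame 2.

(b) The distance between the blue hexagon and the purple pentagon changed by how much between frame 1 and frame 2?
-3

Distance in frame 1: 9. Distance in frame 2: 6.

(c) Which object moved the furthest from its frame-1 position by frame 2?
the yellow pentagon

(moved 6; next 4)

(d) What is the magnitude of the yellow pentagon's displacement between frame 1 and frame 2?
6

The yellow pentagon moved from (6, 9) to (5, 3), a distance of √(1² + 6²) ≈ 6.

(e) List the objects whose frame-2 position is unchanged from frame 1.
the green hexagon, the purple pentagon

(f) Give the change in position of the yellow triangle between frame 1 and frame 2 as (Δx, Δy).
(0, 2)

The yellow triangle was at (8, 1) in frame 1 and (8, 3) in frame 2.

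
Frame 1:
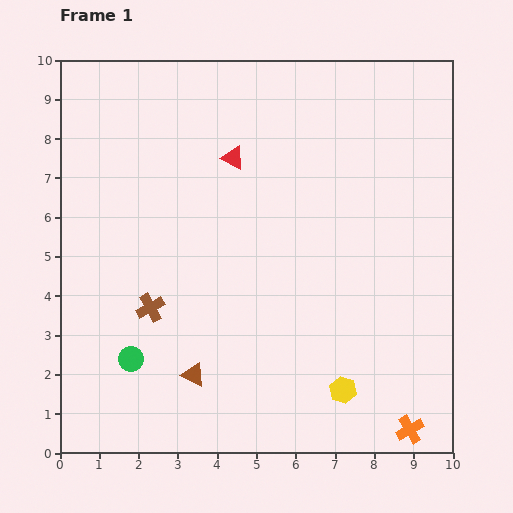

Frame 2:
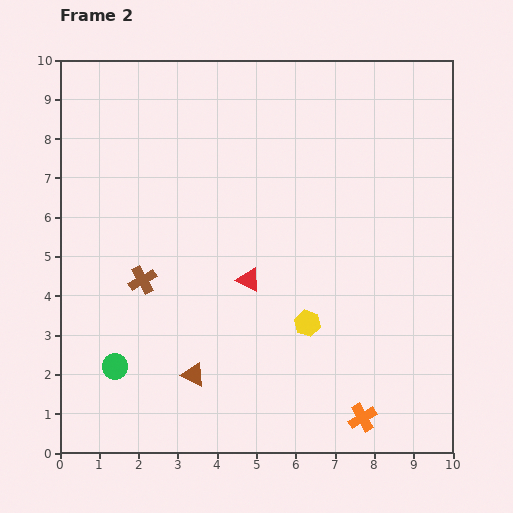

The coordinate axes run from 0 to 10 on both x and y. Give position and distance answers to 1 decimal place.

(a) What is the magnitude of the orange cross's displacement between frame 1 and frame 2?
1.2

The orange cross moved from (8.9, 0.6) to (7.7, 0.9), a distance of √(1.2² + 0.3²) ≈ 1.2.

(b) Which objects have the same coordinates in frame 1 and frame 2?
the brown triangle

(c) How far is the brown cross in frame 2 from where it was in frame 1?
0.7

The brown cross moved from (2.3, 3.7) to (2.1, 4.4), a distance of √(0.2² + 0.7²) ≈ 0.7.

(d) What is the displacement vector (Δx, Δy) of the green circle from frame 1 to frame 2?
(-0.4, -0.2)

The green circle was at (1.8, 2.4) in frame 1 and (1.4, 2.2) in frame 2.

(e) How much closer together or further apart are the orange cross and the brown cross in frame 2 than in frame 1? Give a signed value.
-0.7

Distance in frame 1: 7.3. Distance in frame 2: 6.6.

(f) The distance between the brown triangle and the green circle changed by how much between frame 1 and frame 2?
+0.4

Distance in frame 1: 1.6. Distance in frame 2: 2.0.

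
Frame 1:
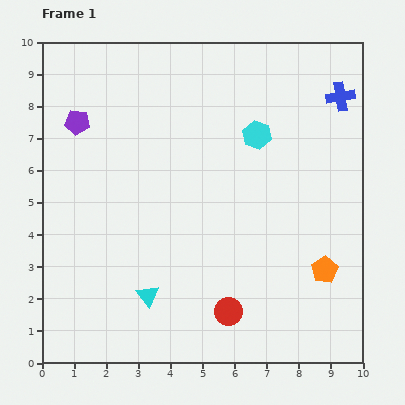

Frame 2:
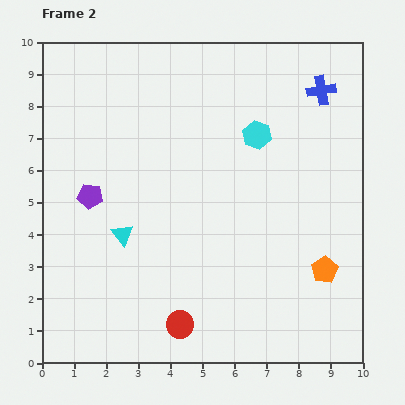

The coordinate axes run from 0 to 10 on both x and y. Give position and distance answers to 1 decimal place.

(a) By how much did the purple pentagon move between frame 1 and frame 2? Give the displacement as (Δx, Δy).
(0.4, -2.3)

The purple pentagon was at (1.1, 7.5) in frame 1 and (1.5, 5.2) in frame 2.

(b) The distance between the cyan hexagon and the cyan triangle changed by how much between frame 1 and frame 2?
-0.8

Distance in frame 1: 6.0. Distance in frame 2: 5.2.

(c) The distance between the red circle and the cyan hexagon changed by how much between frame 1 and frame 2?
+0.8

Distance in frame 1: 5.6. Distance in frame 2: 6.4.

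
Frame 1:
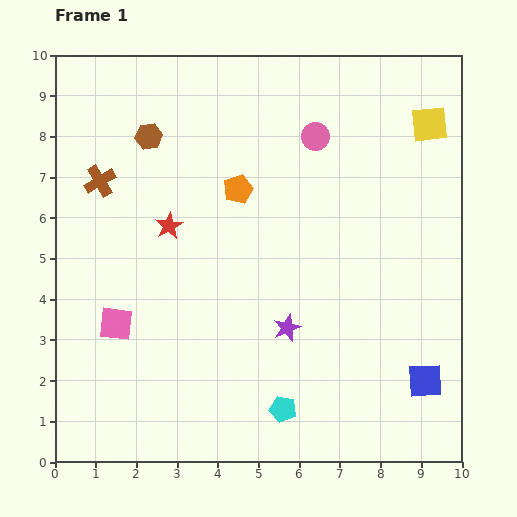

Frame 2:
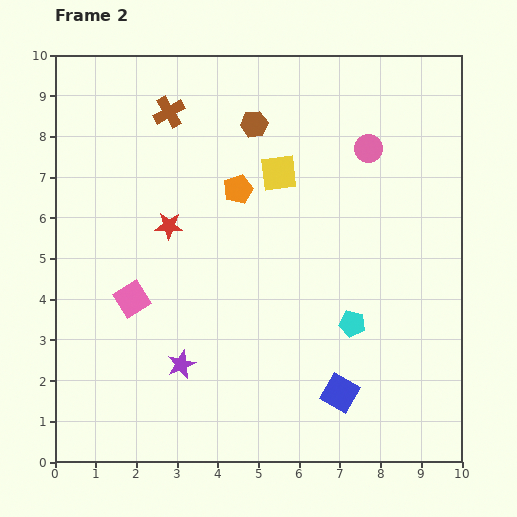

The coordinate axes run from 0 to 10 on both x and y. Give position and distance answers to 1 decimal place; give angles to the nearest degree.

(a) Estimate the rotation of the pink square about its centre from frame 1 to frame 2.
39° counter-clockwise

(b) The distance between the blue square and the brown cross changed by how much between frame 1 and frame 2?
-1.3

Distance in frame 1: 9.4. Distance in frame 2: 8.1.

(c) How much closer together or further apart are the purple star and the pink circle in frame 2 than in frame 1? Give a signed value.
+2.2

Distance in frame 1: 4.8. Distance in frame 2: 7.0.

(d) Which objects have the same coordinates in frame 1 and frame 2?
the orange pentagon, the red star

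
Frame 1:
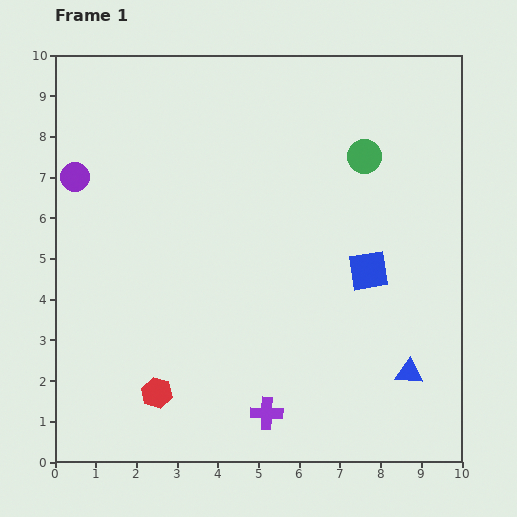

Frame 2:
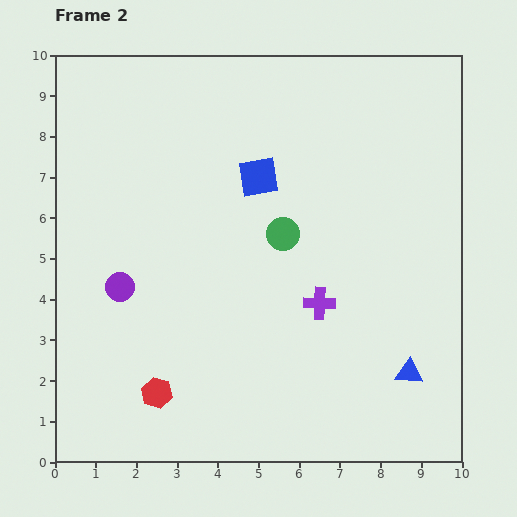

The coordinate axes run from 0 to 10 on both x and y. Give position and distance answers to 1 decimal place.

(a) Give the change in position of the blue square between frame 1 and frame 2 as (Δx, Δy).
(-2.7, 2.3)

The blue square was at (7.7, 4.7) in frame 1 and (5.0, 7.0) in frame 2.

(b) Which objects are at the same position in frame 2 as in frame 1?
the blue triangle, the red hexagon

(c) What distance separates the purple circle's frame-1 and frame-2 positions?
2.9

The purple circle moved from (0.5, 7.0) to (1.6, 4.3), a distance of √(1.1² + 2.7²) ≈ 2.9.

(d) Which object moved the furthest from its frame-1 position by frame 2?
the blue square

(moved 3.5; next 3.0)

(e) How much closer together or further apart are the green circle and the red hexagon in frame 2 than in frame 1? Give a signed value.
-2.7

Distance in frame 1: 7.7. Distance in frame 2: 5.0.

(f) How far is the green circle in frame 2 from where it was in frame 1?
2.8

The green circle moved from (7.6, 7.5) to (5.6, 5.6), a distance of √(2.0² + 1.9²) ≈ 2.8.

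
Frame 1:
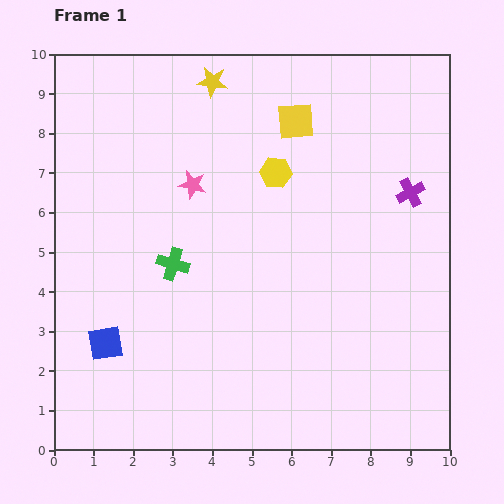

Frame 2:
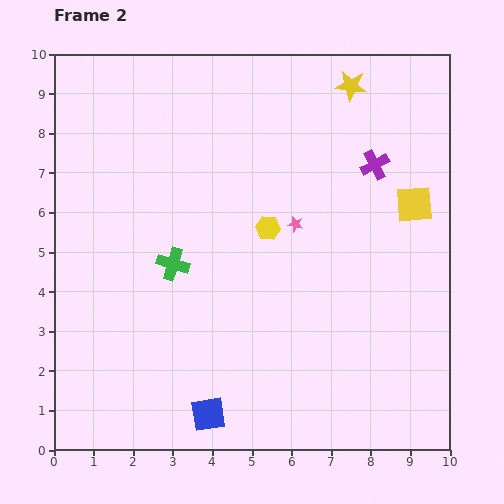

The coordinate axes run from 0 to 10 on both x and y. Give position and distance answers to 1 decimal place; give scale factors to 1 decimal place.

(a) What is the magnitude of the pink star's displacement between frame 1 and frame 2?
2.8

The pink star moved from (3.5, 6.7) to (6.1, 5.7), a distance of √(2.6² + 1.0²) ≈ 2.8.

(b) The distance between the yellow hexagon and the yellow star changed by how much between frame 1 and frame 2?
+1.4

Distance in frame 1: 2.8. Distance in frame 2: 4.2.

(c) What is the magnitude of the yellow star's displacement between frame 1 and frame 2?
3.5

The yellow star moved from (4.0, 9.3) to (7.5, 9.2), a distance of √(3.5² + 0.1²) ≈ 3.5.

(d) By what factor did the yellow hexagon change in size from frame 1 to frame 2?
0.8×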